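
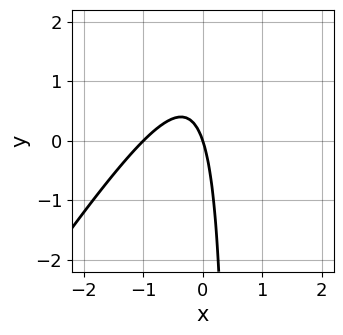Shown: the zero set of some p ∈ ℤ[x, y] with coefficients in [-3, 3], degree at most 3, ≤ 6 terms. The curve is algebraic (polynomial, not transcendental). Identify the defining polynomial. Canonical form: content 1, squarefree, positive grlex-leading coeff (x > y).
3*x^2 - 2*x*y + 3*x + y

(a) deg p = 2.
(b) Reading off the gridlines: it meets the y-axis at y = 0 (among the integer gridlines); among the integer gridlines, it crosses the x-axis at x ∈ {-1, 0}.
(c) The integer polynomial consistent with all of this is the stated p.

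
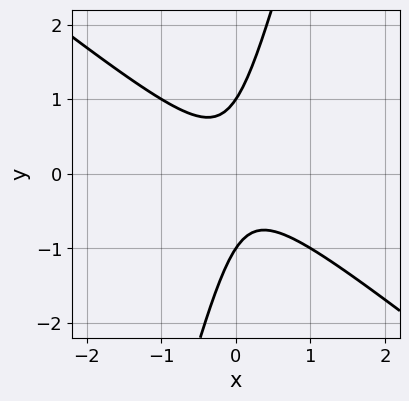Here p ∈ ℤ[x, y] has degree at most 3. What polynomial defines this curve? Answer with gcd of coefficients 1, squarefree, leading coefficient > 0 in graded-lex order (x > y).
3*x^2 + 3*x*y - y^2 + 1

Degree: no degree-1 curve has this shape, so deg p = 2.
Reading off the gridlines: the y-axis gridline crossings are at y ∈ {-1, 1}; no x-intercept at any integer in the box.
The integer polynomial consistent with all of this is the stated p.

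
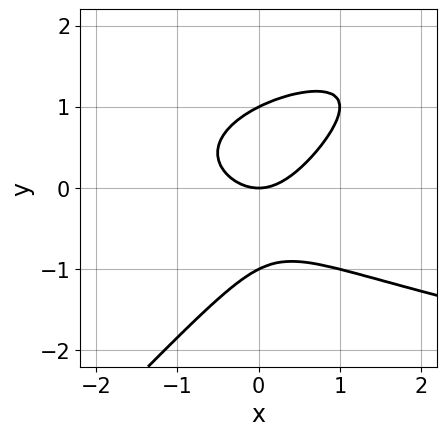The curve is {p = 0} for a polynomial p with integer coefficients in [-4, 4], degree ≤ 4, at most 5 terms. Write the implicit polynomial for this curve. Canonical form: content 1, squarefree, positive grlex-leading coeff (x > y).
First, degree: no degree-2 curve has this shape, so deg p = 3.
Next, checking where it meets the axes: the y-axis gridline crossings are at y ∈ {-1, 0, 1}; it crosses the x-axis at the gridline x = 0.
Finally, putting this together gives p.

x*y^2 - y^3 - x^2 + y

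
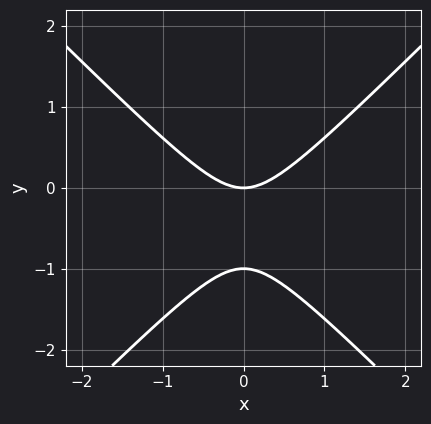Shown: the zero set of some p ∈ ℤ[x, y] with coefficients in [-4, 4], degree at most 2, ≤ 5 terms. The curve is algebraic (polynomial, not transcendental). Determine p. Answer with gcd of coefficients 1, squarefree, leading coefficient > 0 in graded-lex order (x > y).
(a) Degree: a generic line meets the curve in up to 2 points, so deg p = 2.
(b) Symmetries: mirror symmetry x ↦ −x ⇒ only even powers of x.
(c) Against the integer gridlines: it meets the x-axis at x = 0 (among the integer gridlines); the y-axis gridline crossings are at y ∈ {-1, 0}.
(d) Together with the visible shape, these determine p as stated.

x^2 - y^2 - y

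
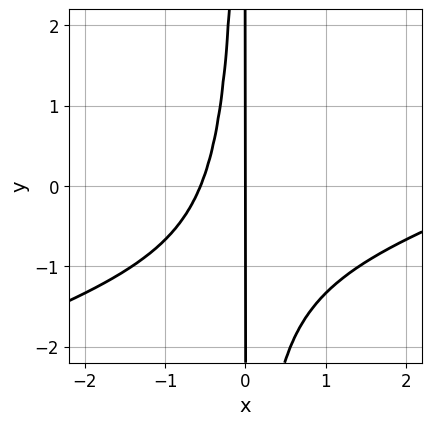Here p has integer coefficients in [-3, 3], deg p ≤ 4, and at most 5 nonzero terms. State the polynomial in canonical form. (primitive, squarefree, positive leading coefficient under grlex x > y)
1. The degree is 3 — the shape is more complex than any degree-2 curve.
2. Reading off the gridlines: it meets the x-axis at x = 0 (among the integer gridlines); every point of the y-axis in the box is on the curve.
3. Solving for integer coefficients yields p as stated.

x^3 - 3*x^2*y - 3*x^2 - 2*x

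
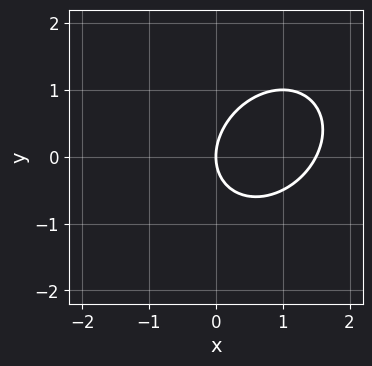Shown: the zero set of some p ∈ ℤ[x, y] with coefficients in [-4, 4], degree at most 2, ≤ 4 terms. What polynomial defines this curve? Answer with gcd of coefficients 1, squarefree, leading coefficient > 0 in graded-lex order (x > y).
2*x^2 - x*y + 2*y^2 - 3*x

First, the degree is 2 — no degree-1 curve has this shape.
Then, observable constraints: one x-axis crossing is at x = 0; it crosses the y-axis at the gridline y = 0.
Finally, putting this together gives p.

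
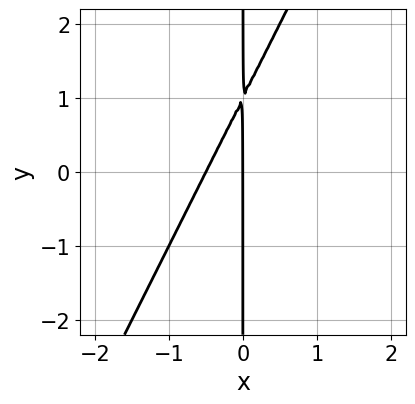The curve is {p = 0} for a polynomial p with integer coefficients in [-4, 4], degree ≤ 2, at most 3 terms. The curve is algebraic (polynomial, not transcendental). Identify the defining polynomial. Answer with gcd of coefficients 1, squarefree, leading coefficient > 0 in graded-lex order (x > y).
2*x^2 - x*y + x

The degree is 2 — no degree-1 curve has this shape.
Against the integer gridlines: the visible y-axis segment lies entirely on the curve; it crosses the x-axis at the gridline x = 0.
These observations pin down the coefficients.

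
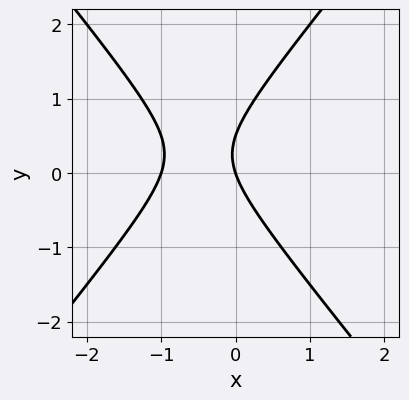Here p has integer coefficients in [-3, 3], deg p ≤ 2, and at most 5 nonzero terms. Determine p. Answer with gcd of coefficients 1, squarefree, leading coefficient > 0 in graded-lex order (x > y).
3*x^2 - 2*y^2 + 3*x + y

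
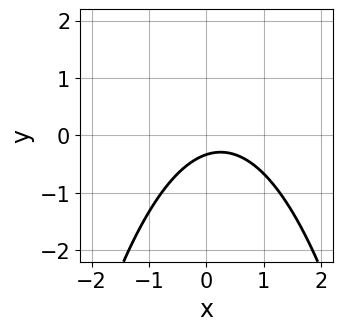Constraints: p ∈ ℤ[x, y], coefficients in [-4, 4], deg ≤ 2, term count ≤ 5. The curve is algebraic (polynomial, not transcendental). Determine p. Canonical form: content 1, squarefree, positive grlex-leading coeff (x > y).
2*x^2 - x + 3*y + 1

(a) deg p = 2. A generic line meets the curve in up to 2 points.
(b) Checking where it meets the axes: the curve avoids every integer x-axis point in the box.
(c) Together with the visible shape, these determine p as stated.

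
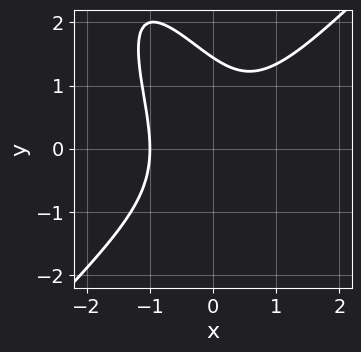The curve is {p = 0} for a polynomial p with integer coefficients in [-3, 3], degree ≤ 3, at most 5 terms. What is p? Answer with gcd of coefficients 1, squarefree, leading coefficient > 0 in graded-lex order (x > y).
3*x^3 - 2*x*y^2 - y^3 + 3

First, deg p = 3. No degree-2 curve has this shape.
Next, from the axis intercepts and sections: it meets the x-axis at x = -1 (among the integer gridlines).
Finally, the integer polynomial consistent with all of this is the stated p.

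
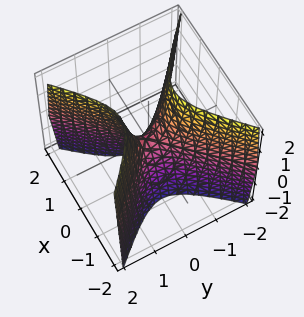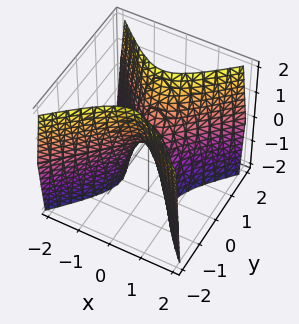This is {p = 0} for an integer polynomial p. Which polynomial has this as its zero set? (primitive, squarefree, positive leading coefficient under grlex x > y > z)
3*x^2 - 3*y^2 + z

The degree is 2 — a saddle surface; a quadric.
Symmetries: the y ↦ −y reflection is a symmetry, so y appears only in even powers; mirror symmetry x ↦ −x ⇒ only even powers of x.
From the visible intercepts: it meets the x-axis at x = 0 (among the integer gridlines); it meets the y-axis at y = 0 (among the integer gridlines); it crosses the z-axis at the gridline z = 0.
The integer polynomial consistent with all of this is the stated p.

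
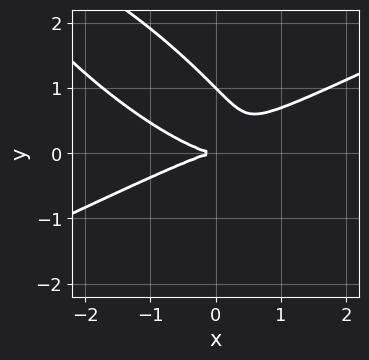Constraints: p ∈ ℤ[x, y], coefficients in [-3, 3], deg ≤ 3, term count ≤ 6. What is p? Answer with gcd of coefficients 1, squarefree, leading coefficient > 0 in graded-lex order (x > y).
1. deg p = 3. No degree-2 curve has this shape.
2. Against the integer gridlines: the y-axis gridline crossings are at y ∈ {0, 1}; one x-axis crossing is at x = 0.
3. Matching integer coefficients to the picture gives p.

x^3 - 3*x*y^2 - 3*y^3 + 3*y^2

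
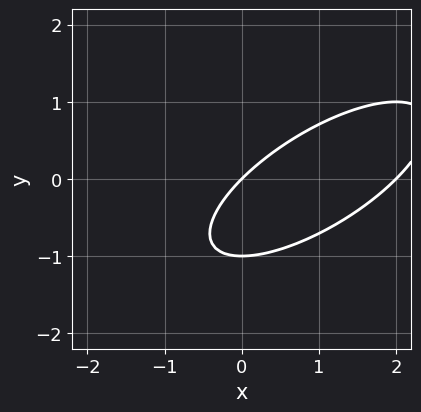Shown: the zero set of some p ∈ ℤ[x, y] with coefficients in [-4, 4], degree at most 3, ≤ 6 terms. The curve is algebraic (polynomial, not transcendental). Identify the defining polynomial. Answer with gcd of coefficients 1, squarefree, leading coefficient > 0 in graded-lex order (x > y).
x^2 - 2*x*y + 2*y^2 - 2*x + 2*y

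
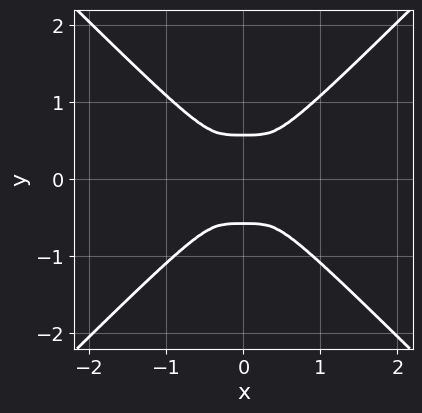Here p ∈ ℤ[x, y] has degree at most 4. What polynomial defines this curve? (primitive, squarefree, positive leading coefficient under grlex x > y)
3*x^4 - 3*y^4 + y^2

First, deg p = 4. A generic line meets the curve in up to 4 points.
Then, symmetries: it's symmetric under x → −x, forcing even powers of x; it's symmetric under y → −y, forcing even powers of y.
Finally, these observations pin down the coefficients.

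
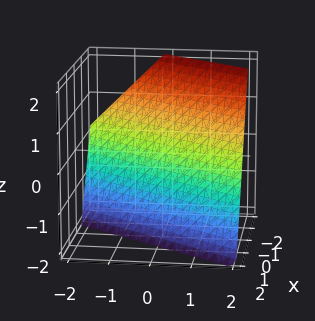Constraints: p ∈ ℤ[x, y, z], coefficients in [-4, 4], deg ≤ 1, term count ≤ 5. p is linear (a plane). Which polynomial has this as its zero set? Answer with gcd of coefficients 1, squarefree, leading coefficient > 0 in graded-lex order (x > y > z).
First, degree: every cross-section is a straight line — this is a plane, so deg p = 1.
Next, observable constraints: one y-axis crossing is at y = 1; it crosses the z-axis at the gridline z = -1.
Finally, assembling these constraints gives the stated polynomial.

3*x - 2*y + 2*z + 2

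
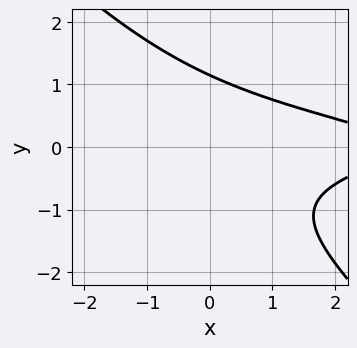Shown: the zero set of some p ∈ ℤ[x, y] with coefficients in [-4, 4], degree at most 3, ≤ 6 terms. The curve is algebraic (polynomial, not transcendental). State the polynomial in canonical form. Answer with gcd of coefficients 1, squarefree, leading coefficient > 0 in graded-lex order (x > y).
First, degree: a generic line meets the curve in up to 3 points, so deg p = 3.
Next, against the integer gridlines: it misses every integer gridline on the x-axis.
Finally, putting this together gives p.

2*x*y^2 + 2*y^3 + x - 3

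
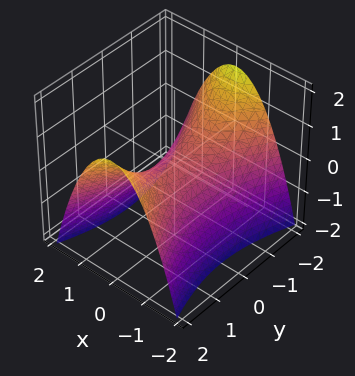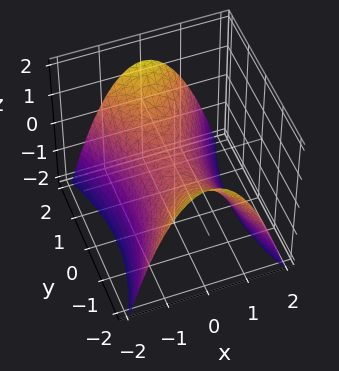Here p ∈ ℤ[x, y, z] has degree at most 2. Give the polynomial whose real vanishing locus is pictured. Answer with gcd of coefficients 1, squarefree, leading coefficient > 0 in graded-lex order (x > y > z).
1. Degree: a saddle surface; a quadric, so deg p = 2.
2. Symmetries: it's symmetric under y → −y, forcing even powers of y; mirror symmetry x ↦ −x ⇒ only even powers of x.
3. From the axis intercepts and sections: it meets the z-axis at z = 0 (among the integer gridlines); one x-axis crossing is at x = 0; it meets the y-axis at y = 0 (among the integer gridlines).
4. Together with the visible shape, these determine p as stated.

3*x^2 - y^2 + 3*z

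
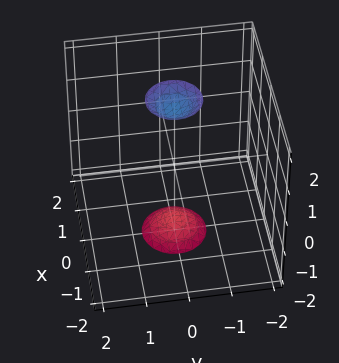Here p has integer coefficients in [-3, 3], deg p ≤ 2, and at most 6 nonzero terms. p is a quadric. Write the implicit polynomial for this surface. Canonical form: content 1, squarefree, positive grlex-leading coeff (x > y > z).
3*x^2 + 3*y^2 - z^2 + 3

(a) I count 2 distinct pieces. They look like related sheets of one shape, so recover p as a whole.
(b) deg p = 2. Two separate bowl-shaped sheets opening away from each other; a quadric.
(c) Symmetries: it's symmetric under z → −z, forcing even powers of z; rotational symmetry about the z-axis ⇒ p depends on x, y only through x² + y².
(d) Against the integer gridlines: the surface avoids every integer y-axis point in the box; it misses every integer gridline on the x-axis.
(e) Together with the visible shape, these determine p as stated.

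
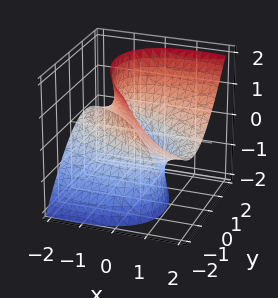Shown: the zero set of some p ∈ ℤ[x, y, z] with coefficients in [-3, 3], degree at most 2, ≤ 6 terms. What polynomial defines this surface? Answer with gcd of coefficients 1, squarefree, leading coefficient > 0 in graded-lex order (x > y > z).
x^2 + 2*x*y - 3*x*z + 2*y^2 - z^2 - 2

(a) The degree is 2 — a generic line meets the surface in up to 2 points.
(b) Reading off the gridlines: it misses every integer gridline on the z-axis; among the integer gridlines, it crosses the y-axis at y ∈ {-1, 1}.
(c) The integer polynomial consistent with all of this is the stated p.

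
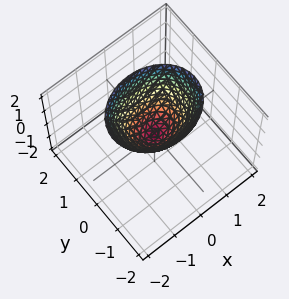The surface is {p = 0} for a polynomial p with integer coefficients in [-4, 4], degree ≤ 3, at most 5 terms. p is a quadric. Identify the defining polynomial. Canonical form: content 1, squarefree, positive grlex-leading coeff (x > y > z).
(a) Degree: a paraboloid; a quadric, so deg p = 2.
(b) Symmetries: mirror symmetry x ↦ −x ⇒ only even powers of x; the y ↦ −y reflection is a symmetry, so y appears only in even powers.
(c) From the visible intercepts: it crosses the z-axis at the gridline z = 0; it crosses the x-axis at the gridline x = 0; one y-axis crossing is at y = 0.
(d) Fitting integer coefficients to these (and the overall shape) gives p.

2*x^2 + 3*y^2 - 2*z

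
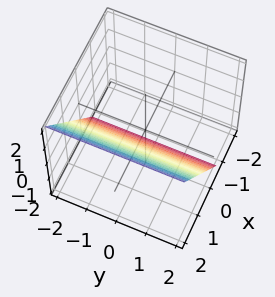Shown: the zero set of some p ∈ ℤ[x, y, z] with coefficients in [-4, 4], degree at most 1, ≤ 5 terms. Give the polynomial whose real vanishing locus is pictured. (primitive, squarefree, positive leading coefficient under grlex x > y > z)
3*x - 2*z - 2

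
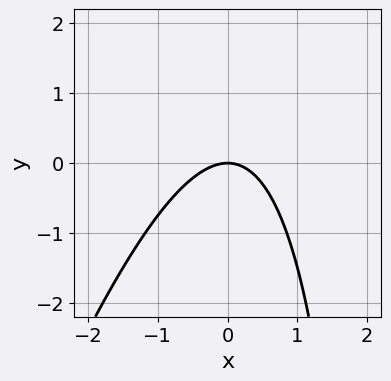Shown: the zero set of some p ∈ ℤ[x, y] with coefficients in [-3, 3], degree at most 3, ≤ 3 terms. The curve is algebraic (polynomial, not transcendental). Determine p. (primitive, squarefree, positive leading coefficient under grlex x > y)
1. The degree is 2 — a generic line meets the curve in up to 2 points.
2. Observable constraints: it meets the x-axis at x = 0 (among the integer gridlines); it crosses the y-axis at the gridline y = 0.
3. Assembling these constraints gives the stated polynomial.

3*x^2 - x*y + 3*y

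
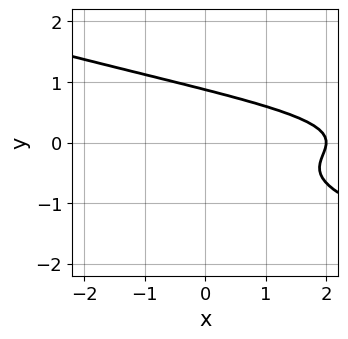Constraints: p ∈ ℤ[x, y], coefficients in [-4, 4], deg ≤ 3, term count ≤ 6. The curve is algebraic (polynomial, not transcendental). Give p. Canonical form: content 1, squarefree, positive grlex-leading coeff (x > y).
1. The degree is 3 — the shape is more complex than any degree-2 curve.
2. From the visible intercepts: it crosses the x-axis at the gridline x = 2.
3. The integer polynomial consistent with all of this is the stated p.

x*y^2 + 3*y^3 + x - 2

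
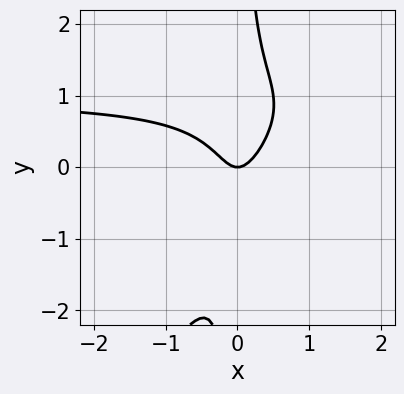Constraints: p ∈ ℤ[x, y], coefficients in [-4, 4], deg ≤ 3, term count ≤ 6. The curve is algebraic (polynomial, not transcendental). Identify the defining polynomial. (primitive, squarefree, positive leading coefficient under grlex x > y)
3*x^2*y - 2*x*y^2 - 3*x^2 + y

First, the degree is 3 — no degree-2 curve has this shape.
Then, reading off the gridlines: it meets the x-axis at x = 0 (among the integer gridlines); it meets the y-axis at y = 0 (among the integer gridlines).
Finally, matching integer coefficients to the picture gives p.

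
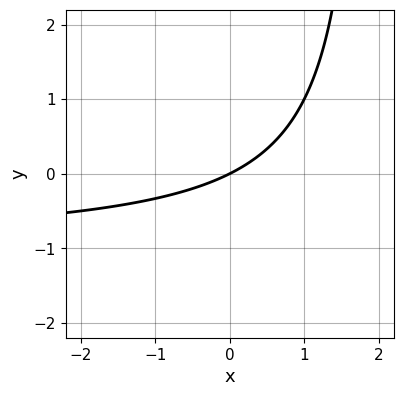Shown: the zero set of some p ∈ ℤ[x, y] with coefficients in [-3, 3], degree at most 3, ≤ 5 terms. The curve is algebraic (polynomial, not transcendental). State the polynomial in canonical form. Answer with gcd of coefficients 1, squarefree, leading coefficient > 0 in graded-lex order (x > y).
1. The degree is 2 — a generic line meets the curve in up to 2 points.
2. From the axis intercepts and sections: one x-axis crossing is at x = 0; it meets the y-axis at y = 0 (among the integer gridlines).
3. Matching integer coefficients to the picture gives p.

x*y + x - 2*y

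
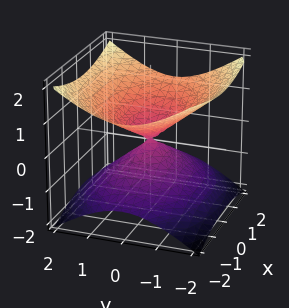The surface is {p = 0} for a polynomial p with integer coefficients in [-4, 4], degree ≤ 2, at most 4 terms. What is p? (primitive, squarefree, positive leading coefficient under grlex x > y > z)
First, degree: a double cone through the origin; a quadric, so deg p = 2.
Then, symmetries: the z ↦ −z reflection is a symmetry, so z appears only in even powers; it's symmetric under x → −x, forcing even powers of x; mirror symmetry y ↦ −y ⇒ only even powers of y.
Then, from the visible intercepts: it crosses the y-axis at the gridline y = 0; it crosses the x-axis at the gridline x = 0; it meets the z-axis at z = 0 (among the integer gridlines).
Finally, putting this together gives p.

x^2 + 2*y^2 - 3*z^2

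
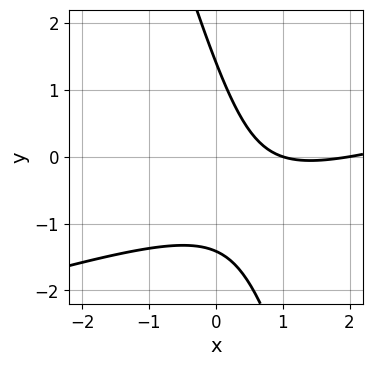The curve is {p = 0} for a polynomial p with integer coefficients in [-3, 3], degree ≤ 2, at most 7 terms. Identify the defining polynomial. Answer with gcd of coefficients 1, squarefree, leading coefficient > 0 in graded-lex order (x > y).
x^2 - 3*x*y - y^2 - 3*x + 2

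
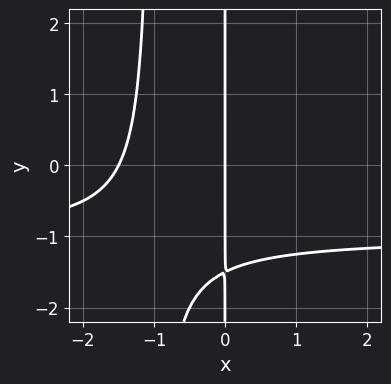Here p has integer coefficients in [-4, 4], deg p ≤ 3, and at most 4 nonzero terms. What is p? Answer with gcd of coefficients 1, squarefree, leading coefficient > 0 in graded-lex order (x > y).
First, deg p = 3. No degree-2 curve has this shape.
Then, checking where it meets the axes: the visible y-axis segment lies entirely on the curve; one x-axis crossing is at x = 0.
Finally, matching integer coefficients to the picture gives p.

2*x^2*y + 2*x^2 + 2*x*y + 3*x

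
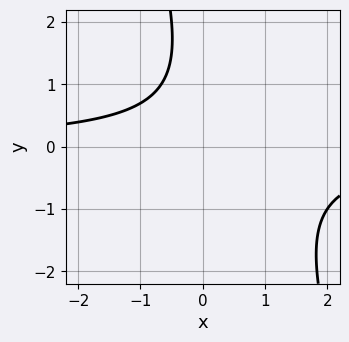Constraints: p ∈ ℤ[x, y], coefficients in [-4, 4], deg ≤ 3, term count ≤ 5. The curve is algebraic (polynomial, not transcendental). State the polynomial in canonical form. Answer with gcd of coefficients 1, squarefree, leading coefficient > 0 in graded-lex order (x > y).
3*x*y + y^2 - 2*y + 3

(a) Degree: a generic line meets the curve in up to 2 points, so deg p = 2.
(b) From the visible intercepts: the curve avoids every integer y-axis point in the box; no x-intercept at any integer in the box.
(c) Fitting integer coefficients to these (and the overall shape) gives p.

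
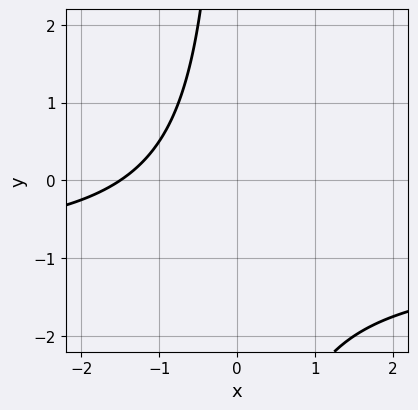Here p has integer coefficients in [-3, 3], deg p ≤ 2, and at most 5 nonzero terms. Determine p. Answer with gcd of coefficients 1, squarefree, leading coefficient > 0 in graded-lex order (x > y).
First, deg p = 2. No degree-1 curve has this shape.
Then, observable constraints: the curve avoids every integer y-axis point in the box.
Finally, the integer polynomial consistent with all of this is the stated p.

2*x*y + 2*x + 3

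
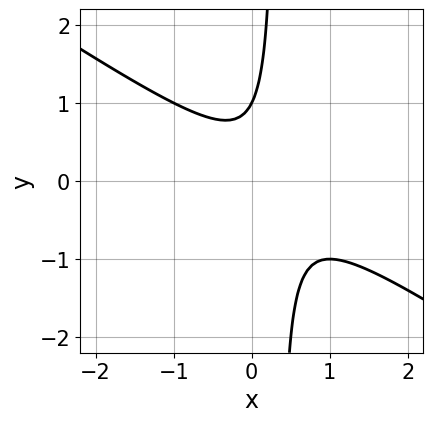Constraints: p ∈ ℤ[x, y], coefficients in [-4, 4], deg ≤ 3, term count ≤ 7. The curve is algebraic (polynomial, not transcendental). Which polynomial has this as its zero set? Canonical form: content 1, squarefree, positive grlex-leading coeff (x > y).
(a) Degree: the shape is more complex than any degree-1 curve, so deg p = 2.
(b) Observable constraints: it meets the y-axis at y = 1 (among the integer gridlines); the curve avoids every integer x-axis point in the box.
(c) These observations pin down the coefficients.

2*x^2 + 3*x*y - x - y + 1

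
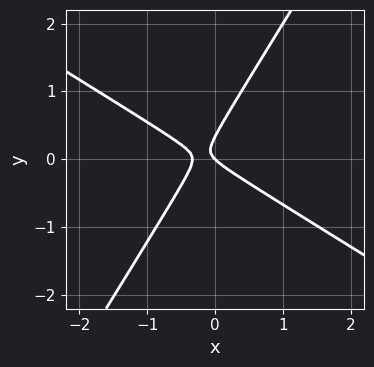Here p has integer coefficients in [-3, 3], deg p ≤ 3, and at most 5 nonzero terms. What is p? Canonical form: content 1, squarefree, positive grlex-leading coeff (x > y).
3*x^2 + 3*x*y - 3*y^2 + x + y

(a) The degree is 2 — a generic line meets the curve in up to 2 points.
(b) Reading off the gridlines: one x-axis crossing is at x = 0; it meets the y-axis at y = 0 (among the integer gridlines).
(c) Fitting integer coefficients to these (and the overall shape) gives p.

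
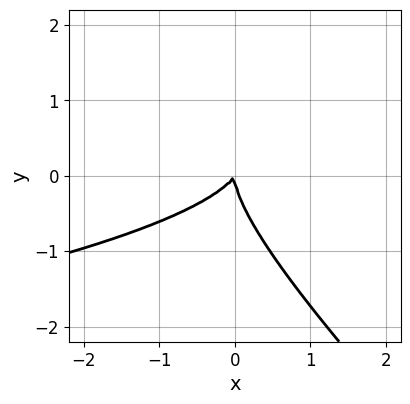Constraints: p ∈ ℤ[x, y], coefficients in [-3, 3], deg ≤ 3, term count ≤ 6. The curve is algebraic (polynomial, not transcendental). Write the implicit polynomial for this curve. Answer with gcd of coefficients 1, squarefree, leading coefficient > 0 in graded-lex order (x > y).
3*x*y^2 + 3*y^3 + 3*x^2 - 2*x*y

(a) Degree: no degree-2 curve has this shape, so deg p = 3.
(b) From the visible intercepts: it crosses the y-axis at the gridline y = 0; one x-axis crossing is at x = 0.
(c) The integer polynomial consistent with all of this is the stated p.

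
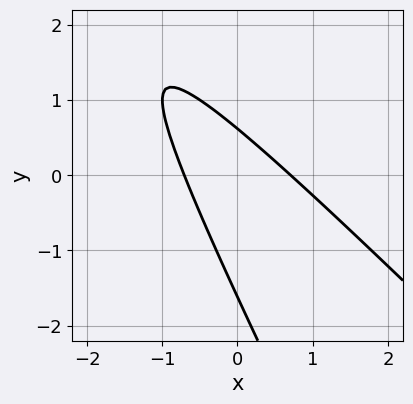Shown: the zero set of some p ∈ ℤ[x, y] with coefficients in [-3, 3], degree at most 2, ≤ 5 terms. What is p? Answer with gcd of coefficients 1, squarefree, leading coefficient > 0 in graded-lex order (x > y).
2*x^2 + 3*x*y + y^2 + y - 1

1. Degree: the shape is more complex than any degree-1 curve, so deg p = 2.
2. Putting this together gives p.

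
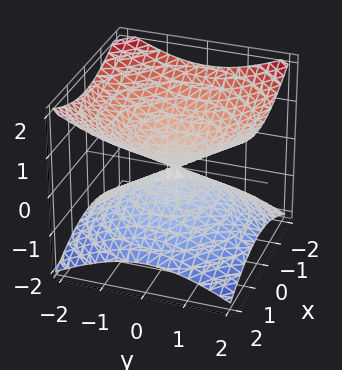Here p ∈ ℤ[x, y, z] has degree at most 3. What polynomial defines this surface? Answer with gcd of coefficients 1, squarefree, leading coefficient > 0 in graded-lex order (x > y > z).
x^2 + y^2 - 2*z^2

The degree is 2 — a double cone through the origin; a quadric.
By symmetry, the surface is invariant under rotation about z: p = q(x² + y², z); the z ↦ −z reflection is a symmetry, so z appears only in even powers.
From the visible intercepts: a circular section at z = 1 has radius between 1 and 2; it crosses the x-axis at the gridline x = 0.
Fitting integer coefficients to these (and the overall shape) gives p.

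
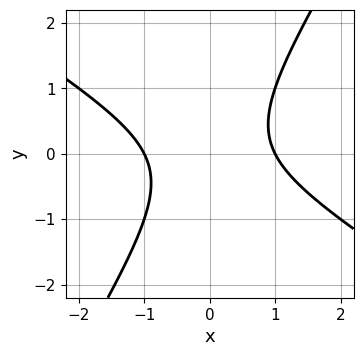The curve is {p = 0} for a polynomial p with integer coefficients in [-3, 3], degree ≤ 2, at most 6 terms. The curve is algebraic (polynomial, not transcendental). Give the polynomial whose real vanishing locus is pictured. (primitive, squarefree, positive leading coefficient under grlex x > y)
x^2 + x*y - y^2 - 1

First, the degree is 2 — the shape is more complex than any degree-1 curve.
Then, from the axis intercepts and sections: the curve avoids every integer y-axis point in the box; among the integer gridlines, it crosses the x-axis at x ∈ {-1, 1}.
Finally, matching integer coefficients to the picture gives p.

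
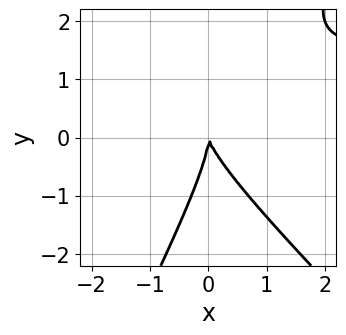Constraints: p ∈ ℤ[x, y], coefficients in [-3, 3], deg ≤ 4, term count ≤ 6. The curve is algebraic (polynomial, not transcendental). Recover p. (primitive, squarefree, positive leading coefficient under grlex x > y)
2*x^2*y + x*y^2 - y^3 - 3*x^2 - x*y

The degree is 3 — no degree-2 curve has this shape.
Reading off the gridlines: one x-axis crossing is at x = 0; it crosses the y-axis at the gridline y = 0.
The integer polynomial consistent with all of this is the stated p.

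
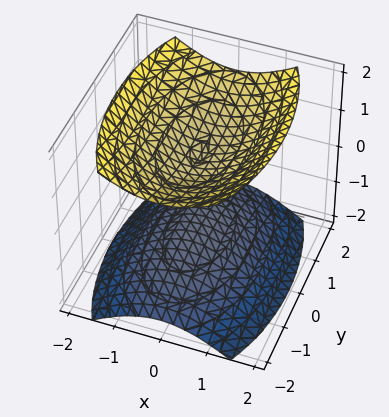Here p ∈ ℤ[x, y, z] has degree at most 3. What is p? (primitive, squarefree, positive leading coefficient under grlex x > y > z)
There are 2 components. Treating them together as one polynomial.
deg p = 2. Two sheets facing apart; a quadric.
Symmetries: it's symmetric under y → −y, forcing even powers of y; it's symmetric under z → −z, forcing even powers of z; mirror symmetry x ↦ −x ⇒ only even powers of x.
Observable constraints: the surface avoids every integer x-axis point in the box; among the integer gridlines, it crosses the z-axis at z ∈ {-1, 1}; it misses every integer gridline on the y-axis.
The integer polynomial consistent with all of this is the stated p.

3*x^2 + y^2 - 3*z^2 + 3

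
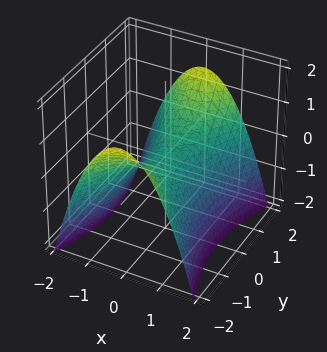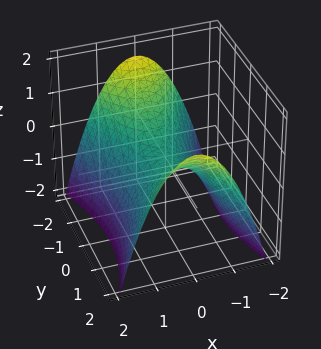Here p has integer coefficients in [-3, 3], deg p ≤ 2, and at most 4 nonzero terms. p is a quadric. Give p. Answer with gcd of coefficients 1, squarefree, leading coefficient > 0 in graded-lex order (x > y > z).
3*x^2 - y^2 + 3*z

First, deg p = 2. A hyperbolic paraboloid; a quadric.
Then, symmetries: the y ↦ −y reflection is a symmetry, so y appears only in even powers; mirror symmetry x ↦ −x ⇒ only even powers of x.
Then, from the visible intercepts: it crosses the y-axis at the gridline y = 0; it meets the x-axis at x = 0 (among the integer gridlines).
Finally, together with the visible shape, these determine p as stated.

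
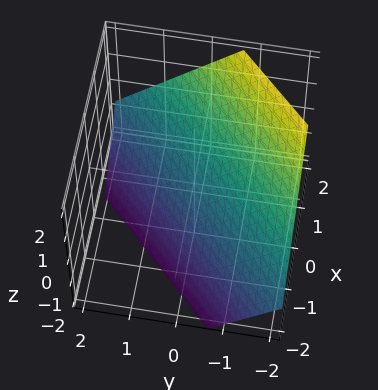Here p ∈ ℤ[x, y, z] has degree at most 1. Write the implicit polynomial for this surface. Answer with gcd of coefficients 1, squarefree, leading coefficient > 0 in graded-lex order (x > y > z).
3*x - 3*y - 3*z - 2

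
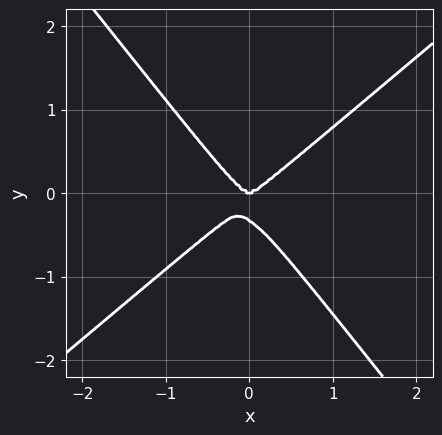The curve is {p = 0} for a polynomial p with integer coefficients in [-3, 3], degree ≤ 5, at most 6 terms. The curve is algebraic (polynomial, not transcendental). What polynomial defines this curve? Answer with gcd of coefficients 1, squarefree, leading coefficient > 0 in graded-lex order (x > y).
First, the degree is 4 — no degree-3 curve has this shape.
Then, from the axis intercepts and sections: one x-axis crossing is at x = 0; one y-axis crossing is at y = 0.
Finally, together with the visible shape, these determine p as stated.

2*x^4 + x^2*y^2 - 2*x*y^3 - 3*y^4 - y^3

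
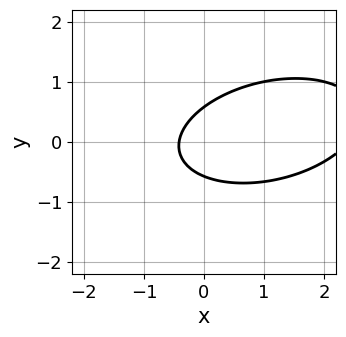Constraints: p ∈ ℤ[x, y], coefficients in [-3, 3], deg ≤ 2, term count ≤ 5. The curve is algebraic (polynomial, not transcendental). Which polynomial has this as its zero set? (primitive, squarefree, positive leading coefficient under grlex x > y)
x^2 - x*y + 3*y^2 - 2*x - 1

1. Degree: a generic line meets the curve in up to 2 points, so deg p = 2.
2. Matching integer coefficients to the picture gives p.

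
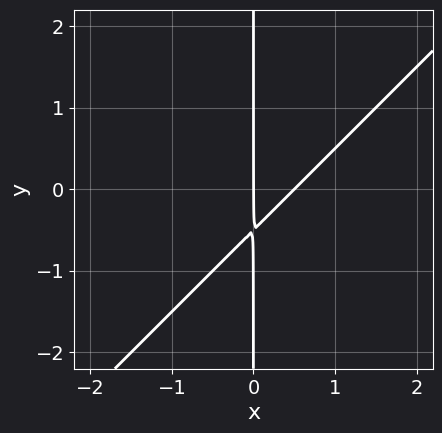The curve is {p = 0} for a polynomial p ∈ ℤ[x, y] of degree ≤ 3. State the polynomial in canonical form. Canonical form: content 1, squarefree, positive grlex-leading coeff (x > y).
2*x^2 - 2*x*y - x

1. The degree is 2 — the shape is more complex than any degree-1 curve.
2. Checking where it meets the axes: one x-axis crossing is at x = 0; every point of the y-axis in the box is on the curve.
3. Solving for integer coefficients yields p as stated.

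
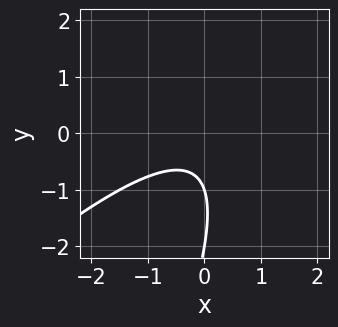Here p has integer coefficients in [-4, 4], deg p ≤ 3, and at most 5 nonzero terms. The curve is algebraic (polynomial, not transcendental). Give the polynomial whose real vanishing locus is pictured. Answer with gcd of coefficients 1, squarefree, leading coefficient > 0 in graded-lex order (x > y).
Degree: the shape is more complex than any degree-1 curve, so deg p = 2.
Reading off the gridlines: the curve avoids every integer x-axis point in the box; the y-axis gridline crossings are at y ∈ {-2, -1}.
The integer polynomial consistent with all of this is the stated p.

2*x^2 - 3*x*y + y^2 + 3*y + 2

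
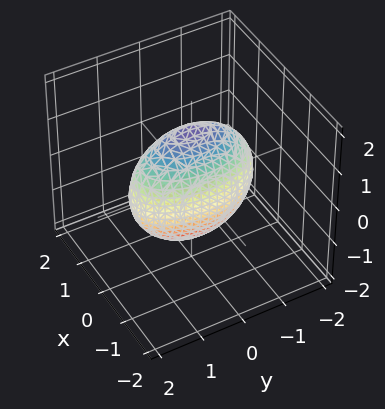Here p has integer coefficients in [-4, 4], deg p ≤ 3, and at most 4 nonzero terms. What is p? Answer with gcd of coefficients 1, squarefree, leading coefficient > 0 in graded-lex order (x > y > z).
(a) The degree is 2 — bounded and convex; a quadric.
(b) Symmetries: the y ↦ −y reflection is a symmetry, so y appears only in even powers; the x ↦ −x reflection is a symmetry, so x appears only in even powers; the z ↦ −z reflection is a symmetry, so z appears only in even powers.
(c) Fitting integer coefficients to these (and the overall shape) gives p.

3*x^2 + y^2 + z^2 - 2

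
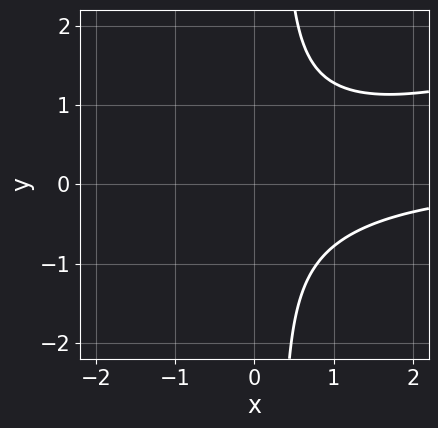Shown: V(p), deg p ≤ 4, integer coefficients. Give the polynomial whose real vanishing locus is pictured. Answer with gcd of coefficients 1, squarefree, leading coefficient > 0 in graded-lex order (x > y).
x^2*y - 3*x*y^2 + y^2 + 2

1. deg p = 3. No degree-2 curve has this shape.
2. Observable constraints: the curve avoids every integer y-axis point in the box; the curve avoids every integer x-axis point in the box.
3. Together with the visible shape, these determine p as stated.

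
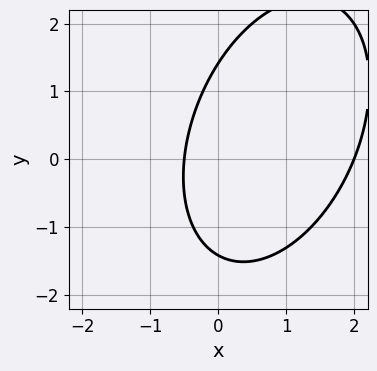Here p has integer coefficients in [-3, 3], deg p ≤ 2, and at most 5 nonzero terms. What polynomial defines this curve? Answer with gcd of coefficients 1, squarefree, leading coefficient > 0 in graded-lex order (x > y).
2*x^2 - x*y + y^2 - 3*x - 2

(a) deg p = 2.
(b) Against the integer gridlines: one x-axis crossing is at x = 2.
(c) These observations pin down the coefficients.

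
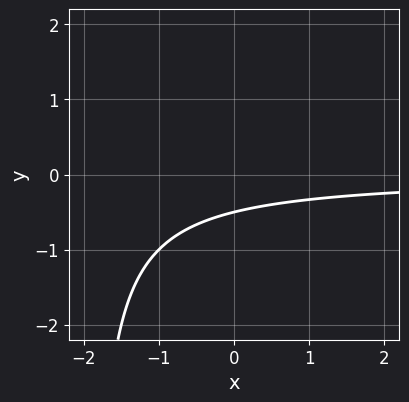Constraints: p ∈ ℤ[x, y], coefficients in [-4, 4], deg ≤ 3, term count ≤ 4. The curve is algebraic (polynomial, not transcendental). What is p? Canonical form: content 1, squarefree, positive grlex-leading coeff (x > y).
deg p = 2. No degree-1 curve has this shape.
Checking where it meets the axes: it misses every integer gridline on the x-axis.
Matching integer coefficients to the picture gives p.

x*y + 2*y + 1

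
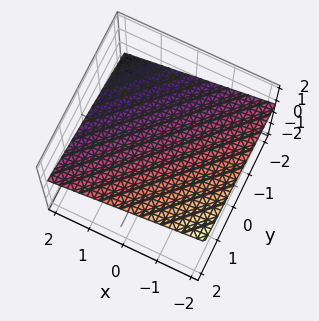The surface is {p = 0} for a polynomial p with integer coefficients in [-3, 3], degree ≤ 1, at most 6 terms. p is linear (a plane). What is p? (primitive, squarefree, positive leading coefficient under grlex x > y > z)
x - y + 3*z - 2

1. The degree is 1 — every cross-section is a straight line — this is a plane.
2. Checking where it meets the axes: one y-axis crossing is at y = -2; it crosses the x-axis at the gridline x = 2.
3. These observations pin down the coefficients.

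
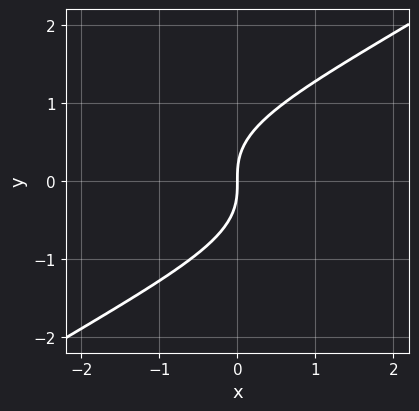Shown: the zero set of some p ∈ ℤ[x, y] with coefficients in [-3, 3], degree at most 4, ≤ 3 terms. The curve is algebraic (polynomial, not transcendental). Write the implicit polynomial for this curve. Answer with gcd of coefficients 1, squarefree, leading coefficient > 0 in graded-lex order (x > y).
(a) deg p = 3. No degree-2 curve has this shape.
(b) Reading off the gridlines: it crosses the y-axis at the gridline y = 0; one x-axis crossing is at x = 0.
(c) These observations pin down the coefficients.

2*x*y^2 - 3*y^3 + 3*x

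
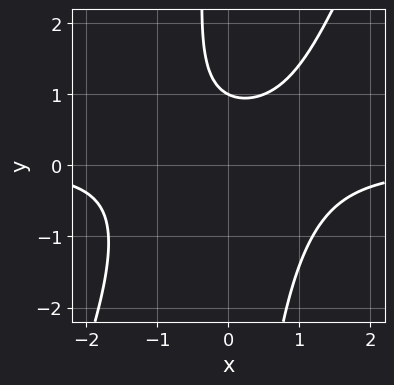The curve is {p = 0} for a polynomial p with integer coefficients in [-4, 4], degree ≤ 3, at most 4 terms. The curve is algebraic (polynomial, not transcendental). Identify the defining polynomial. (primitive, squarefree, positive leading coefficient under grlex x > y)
1. deg p = 3. The shape is more complex than any degree-2 curve.
2. Reading off the gridlines: no x-intercept at any integer in the box; it meets the y-axis at y = 1 (among the integer gridlines).
3. Solving for integer coefficients yields p as stated.

2*x^2*y - x*y^2 - 2*y + 2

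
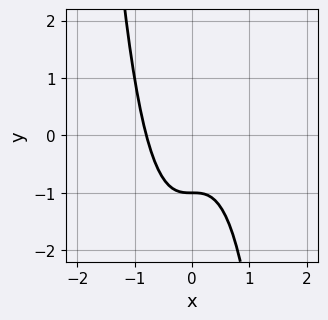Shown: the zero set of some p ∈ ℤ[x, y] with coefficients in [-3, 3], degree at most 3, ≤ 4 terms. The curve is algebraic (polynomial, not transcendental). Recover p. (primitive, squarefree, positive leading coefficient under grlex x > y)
(a) The degree is 3 — a generic line meets the curve in up to 3 points.
(b) Reading off the gridlines: it meets the y-axis at y = -1 (among the integer gridlines).
(c) The integer polynomial consistent with all of this is the stated p.

2*x^3 + y + 1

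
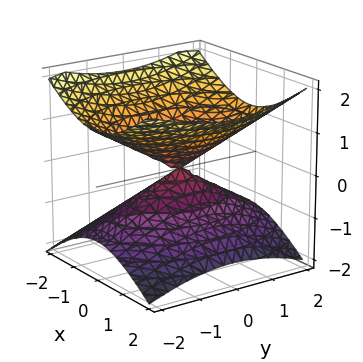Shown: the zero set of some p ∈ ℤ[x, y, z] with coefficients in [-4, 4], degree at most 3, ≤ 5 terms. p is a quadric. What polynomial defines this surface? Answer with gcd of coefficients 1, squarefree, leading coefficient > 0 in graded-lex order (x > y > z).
The degree is 2 — a double cone through the origin; a quadric.
Symmetries: it's symmetric under x → −x, forcing even powers of x; it's symmetric under y → −y, forcing even powers of y; the z ↦ −z reflection is a symmetry, so z appears only in even powers.
Checking where it meets the axes: one x-axis crossing is at x = 0; it meets the z-axis at z = 0 (among the integer gridlines); it crosses the y-axis at the gridline y = 0.
Matching integer coefficients to the picture gives p.

2*x^2 + y^2 - 3*z^2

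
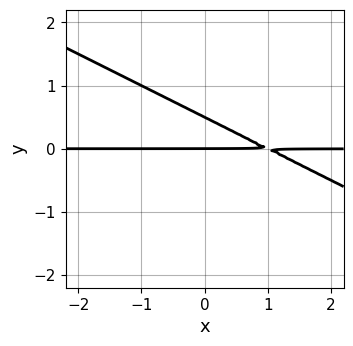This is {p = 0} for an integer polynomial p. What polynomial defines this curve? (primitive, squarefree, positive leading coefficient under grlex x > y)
1. Degree: the shape is more complex than any degree-1 curve, so deg p = 2.
2. Against the integer gridlines: the visible x-axis segment lies entirely on the curve; one y-axis crossing is at y = 0.
3. Fitting integer coefficients to these (and the overall shape) gives p.

x*y + 2*y^2 - y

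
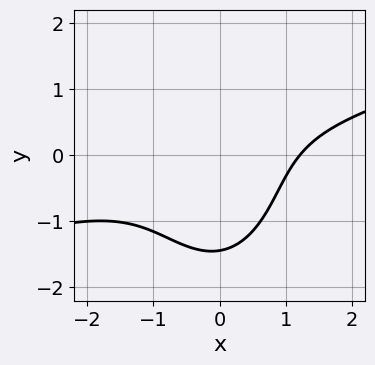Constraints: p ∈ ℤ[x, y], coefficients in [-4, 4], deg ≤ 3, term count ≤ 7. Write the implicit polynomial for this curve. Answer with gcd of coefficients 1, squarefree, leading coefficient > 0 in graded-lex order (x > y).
deg p = 3.
Putting this together gives p.

x^3 - 3*x^2*y - y^3 + x - 3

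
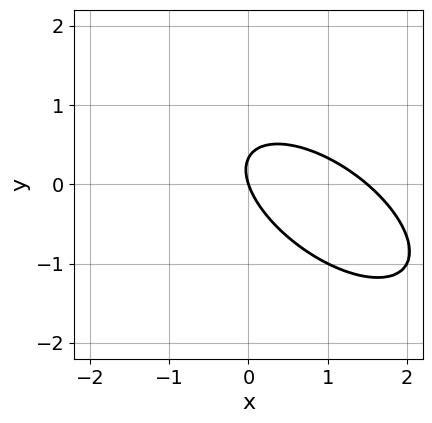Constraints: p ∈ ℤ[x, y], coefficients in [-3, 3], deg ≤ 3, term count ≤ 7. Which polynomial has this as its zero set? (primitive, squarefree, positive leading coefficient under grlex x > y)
1. deg p = 2. No degree-1 curve has this shape.
2. Against the integer gridlines: it meets the x-axis at x = 0 (among the integer gridlines); one y-axis crossing is at y = 0.
3. Assembling these constraints gives the stated polynomial.

2*x^2 + 3*x*y + 3*y^2 - 3*x - y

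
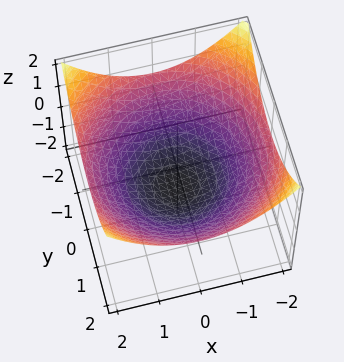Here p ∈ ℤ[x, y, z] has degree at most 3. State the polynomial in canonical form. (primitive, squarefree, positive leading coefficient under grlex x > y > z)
x^2 + y^2 - 3*z - 3

(a) deg p = 2. The shape is more complex than any degree-1 surface.
(b) Symmetry: the surface is invariant under rotation about z: p = q(x² + y², z).
(c) Checking where it meets the axes: one z-axis crossing is at z = -1; a circular section at z = 0 has radius between 1 and 2.
(d) Matching integer coefficients to the picture gives p.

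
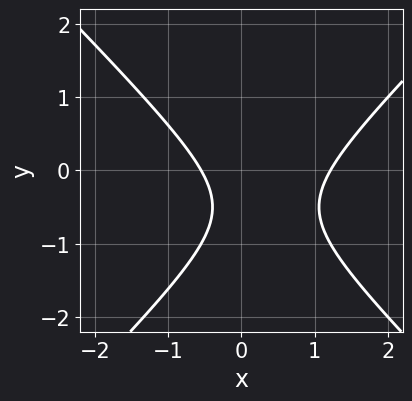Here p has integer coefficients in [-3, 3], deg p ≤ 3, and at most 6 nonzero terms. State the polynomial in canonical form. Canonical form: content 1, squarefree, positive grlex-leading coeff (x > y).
3*x^2 - 3*y^2 - 2*x - 3*y - 2

First, deg p = 2. A generic line meets the curve in up to 2 points.
Next, from the visible intercepts: the curve avoids every integer y-axis point in the box.
Finally, assembling these constraints gives the stated polynomial.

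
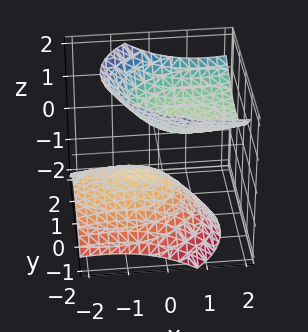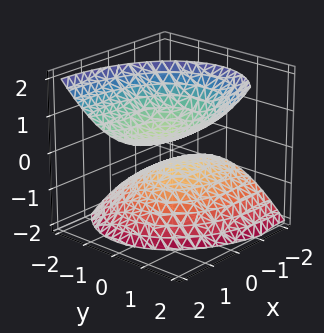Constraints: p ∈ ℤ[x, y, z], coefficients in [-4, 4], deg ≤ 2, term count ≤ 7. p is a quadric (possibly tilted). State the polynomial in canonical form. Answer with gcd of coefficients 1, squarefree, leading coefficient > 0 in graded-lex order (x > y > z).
First, the picture has 2 separate pieces. They look like related sheets of one shape, so recover p as a whole.
Next, degree: the shape is more complex than any degree-1 surface, so deg p = 2.
Then, from the axis intercepts and sections: it misses every integer gridline on the x-axis; no y-intercept at any integer in the box.
Finally, solving for integer coefficients yields p as stated.

x^2 - 2*x*z + 2*y^2 - y*z - 2*z^2 + 1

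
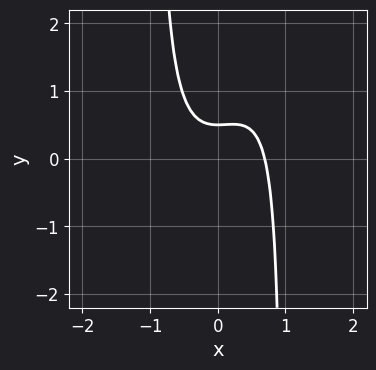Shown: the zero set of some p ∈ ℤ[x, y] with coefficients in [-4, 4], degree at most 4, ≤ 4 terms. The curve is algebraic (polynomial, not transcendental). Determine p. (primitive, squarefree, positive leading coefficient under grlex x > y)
3*x^3 - 2*x^2*y + 2*y - 1

(a) deg p = 3. No degree-2 curve has this shape.
(b) The integer polynomial consistent with all of this is the stated p.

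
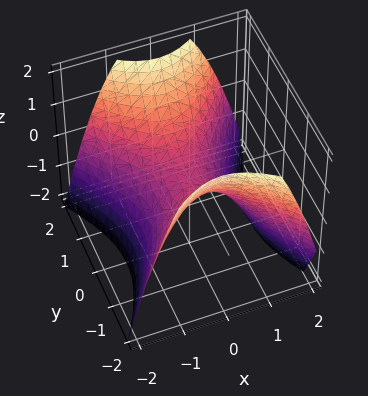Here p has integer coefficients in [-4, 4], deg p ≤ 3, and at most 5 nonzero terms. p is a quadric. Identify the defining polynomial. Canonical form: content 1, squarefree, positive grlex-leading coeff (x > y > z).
(a) deg p = 2.
(b) Symmetries: the x ↦ −x reflection is a symmetry, so x appears only in even powers; it's symmetric under y → −y, forcing even powers of y.
(c) Reading off the gridlines: one z-axis crossing is at z = 0; it crosses the y-axis at the gridline y = 0.
(d) The integer polynomial consistent with all of this is the stated p.

3*x^2 - 2*y^2 + 3*z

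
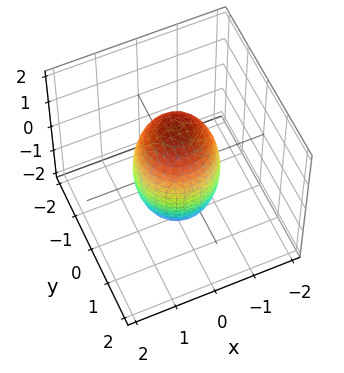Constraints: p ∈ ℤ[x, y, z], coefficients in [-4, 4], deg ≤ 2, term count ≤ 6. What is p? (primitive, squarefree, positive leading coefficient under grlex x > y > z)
The degree is 2 — the shape is more complex than any degree-1 surface.
Symmetry: the surface is invariant under rotation about z: p = q(x² + y², z).
Checking where it meets the axes: among the integer gridlines, it crosses the x-axis at x ∈ {-1, 1}; among the integer gridlines, it crosses the y-axis at y ∈ {-1, 1}; a circular section at z = 1 has radius between 0 and 1.
Assembling these constraints gives the stated polynomial.

3*x^2 + 3*y^2 + z^2 - 3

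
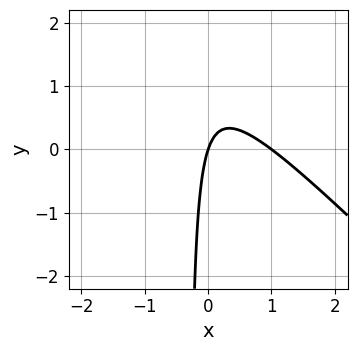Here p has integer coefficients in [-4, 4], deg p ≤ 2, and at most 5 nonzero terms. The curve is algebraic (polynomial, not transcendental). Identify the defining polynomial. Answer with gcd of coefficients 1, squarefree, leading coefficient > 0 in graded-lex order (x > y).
3*x^2 + 3*x*y - 3*x + y

deg p = 2. The shape is more complex than any degree-1 curve.
Reading off the gridlines: the x-axis gridline crossings are at x ∈ {0, 1}; one y-axis crossing is at y = 0.
Assembling these constraints gives the stated polynomial.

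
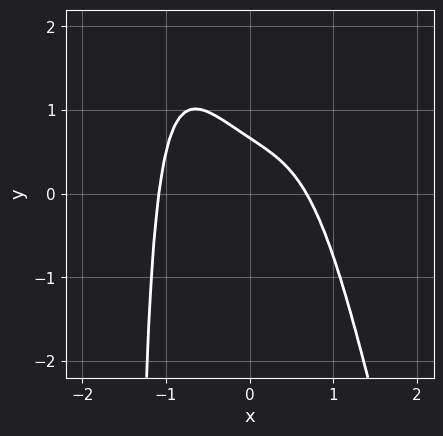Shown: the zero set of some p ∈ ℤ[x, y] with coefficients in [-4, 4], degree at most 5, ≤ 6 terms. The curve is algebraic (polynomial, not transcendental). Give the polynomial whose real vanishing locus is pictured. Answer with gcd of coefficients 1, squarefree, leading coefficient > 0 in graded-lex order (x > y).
3*x^4 + x^3*y + 2*x + 3*y - 2

First, deg p = 4.
Finally, solving for integer coefficients yields p as stated.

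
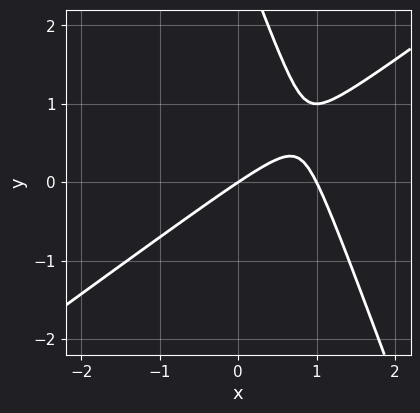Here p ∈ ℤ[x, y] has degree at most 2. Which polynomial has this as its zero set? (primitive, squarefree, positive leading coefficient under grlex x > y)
1. The degree is 2 — a generic line meets the curve in up to 2 points.
2. Checking where it meets the axes: it meets the y-axis at y = 0 (among the integer gridlines); the x-axis gridline crossings are at x ∈ {0, 1}.
3. The integer polynomial consistent with all of this is the stated p.

2*x^2 - 2*x*y - y^2 - 2*x + 3*y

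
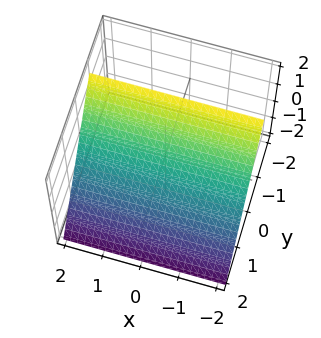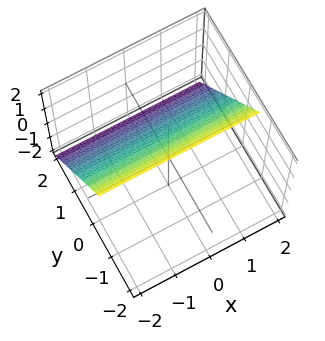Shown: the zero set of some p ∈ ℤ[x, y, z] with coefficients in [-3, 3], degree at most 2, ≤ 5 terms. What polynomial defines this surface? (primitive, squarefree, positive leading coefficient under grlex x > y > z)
The degree is 1 — every cross-section is a straight line — this is a plane.
Checking where it meets the axes: no x-intercept at any integer in the box; one z-axis crossing is at z = 1.
Assembling these constraints gives the stated polynomial.

3*y + 2*z - 2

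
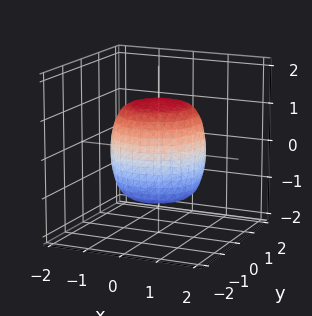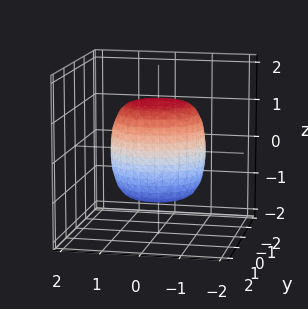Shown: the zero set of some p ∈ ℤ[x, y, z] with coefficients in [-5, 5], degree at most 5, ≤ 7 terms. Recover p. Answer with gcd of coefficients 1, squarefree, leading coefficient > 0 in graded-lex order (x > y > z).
1. Degree: the shape is more complex than any degree-3 surface, so deg p = 4.
2. By symmetry, the z-axis is an axis of rotation, so x and y enter only as x² + y².
3. Reading off the gridlines: a circular section at z = -1 has radius exactly 1.
4. The integer polynomial consistent with all of this is the stated p.

2*x^4 + 4*x^2*y^2 + 2*y^4 - x^2 - y^2 + 2*z^2 - 3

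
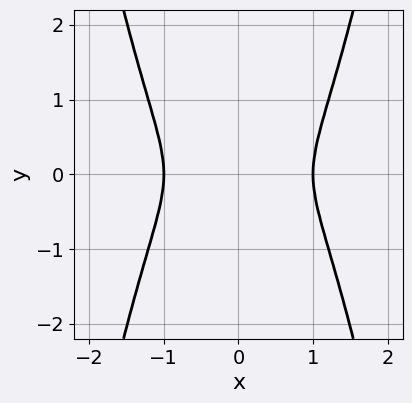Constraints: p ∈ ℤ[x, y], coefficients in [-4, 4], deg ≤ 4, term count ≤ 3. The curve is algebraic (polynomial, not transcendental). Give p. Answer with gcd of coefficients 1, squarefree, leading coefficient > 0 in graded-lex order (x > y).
3*x^4 - 3*x^2 - 2*y^2

1. The degree is 4 — the shape is more complex than any degree-3 curve.
2. Symmetries: the y ↦ −y reflection is a symmetry, so y appears only in even powers; it's symmetric under x → −x, forcing even powers of x.
3. Observable constraints: among the integer gridlines, it crosses the x-axis at x ∈ {-1, 1}.
4. These observations pin down the coefficients.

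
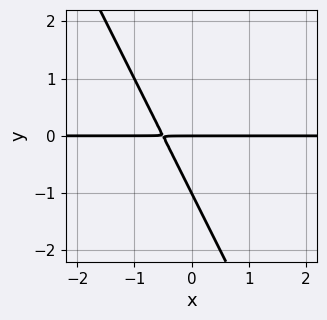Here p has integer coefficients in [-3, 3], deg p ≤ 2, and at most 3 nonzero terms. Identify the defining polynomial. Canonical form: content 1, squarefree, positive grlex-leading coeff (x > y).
2*x*y + y^2 + y

Degree: no degree-1 curve has this shape, so deg p = 2.
Checking where it meets the axes: the y-axis gridline crossings are at y ∈ {-1, 0}; every point of the x-axis in the box is on the curve.
Together with the visible shape, these determine p as stated.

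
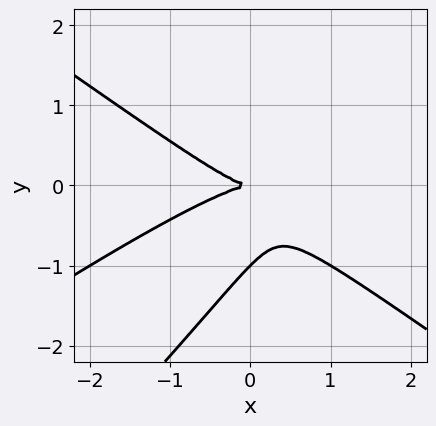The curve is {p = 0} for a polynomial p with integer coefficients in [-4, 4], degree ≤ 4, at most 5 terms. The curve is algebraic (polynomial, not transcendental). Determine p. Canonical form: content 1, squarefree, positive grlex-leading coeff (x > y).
First, the degree is 3 — a generic line meets the curve in up to 3 points.
Then, from the axis intercepts and sections: it meets the x-axis at x = 0 (among the integer gridlines); among the integer gridlines, it crosses the y-axis at y ∈ {-1, 0}.
Finally, together with the visible shape, these determine p as stated.

x^3 - x^2*y - 2*x*y^2 + 2*y^3 + 2*y^2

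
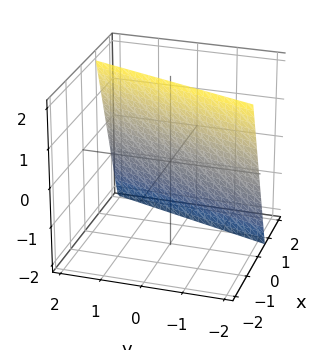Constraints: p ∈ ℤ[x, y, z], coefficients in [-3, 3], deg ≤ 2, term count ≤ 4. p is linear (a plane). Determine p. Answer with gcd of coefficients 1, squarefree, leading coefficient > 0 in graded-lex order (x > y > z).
3*x - y + z - 2

1. deg p = 1. Every cross-section is a straight line — this is a plane.
2. From the visible intercepts: it crosses the y-axis at the gridline y = -2; one z-axis crossing is at z = 2.
3. Matching integer coefficients to the picture gives p.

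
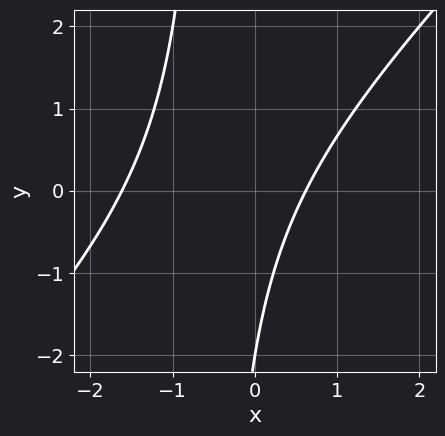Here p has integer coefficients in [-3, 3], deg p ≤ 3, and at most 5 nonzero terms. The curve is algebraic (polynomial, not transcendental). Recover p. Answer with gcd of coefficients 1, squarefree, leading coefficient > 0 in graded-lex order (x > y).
(a) deg p = 2. No degree-1 curve has this shape.
(b) Against the integer gridlines: it crosses the y-axis at the gridline y = -2.
(c) The integer polynomial consistent with all of this is the stated p.

2*x^2 - 2*x*y + 2*x - y - 2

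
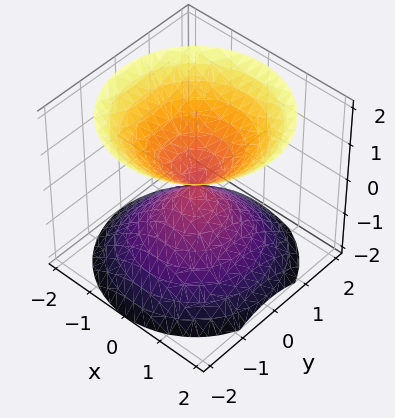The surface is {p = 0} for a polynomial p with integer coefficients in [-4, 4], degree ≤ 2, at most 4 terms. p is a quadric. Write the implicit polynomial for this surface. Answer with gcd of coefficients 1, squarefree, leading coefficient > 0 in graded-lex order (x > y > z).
First, the picture has 2 separate pieces. They look like related sheets of one shape, so recover p as a whole.
Next, the degree is 2 — two nappes meeting at a single point; a quadric.
Next, by symmetry, the z-axis is an axis of rotation, so x and y enter only as x² + y²; mirror symmetry z ↦ −z ⇒ only even powers of z.
Next, from the axis intercepts and sections: it crosses the y-axis at the gridline y = 0; one z-axis crossing is at z = 0; it crosses the x-axis at the gridline x = 0.
Finally, putting this together gives p.

x^2 + y^2 - z^2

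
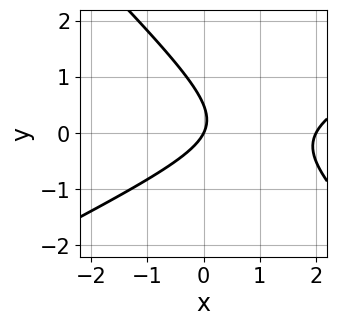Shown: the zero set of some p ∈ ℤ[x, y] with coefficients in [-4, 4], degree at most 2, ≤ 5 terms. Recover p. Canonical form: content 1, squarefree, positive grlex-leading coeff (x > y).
x^2 - x*y - 2*y^2 - 2*x + y

The degree is 2 — the shape is more complex than any degree-1 curve.
Observable constraints: among the integer gridlines, it crosses the x-axis at x ∈ {0, 2}; it crosses the y-axis at the gridline y = 0.
Fitting integer coefficients to these (and the overall shape) gives p.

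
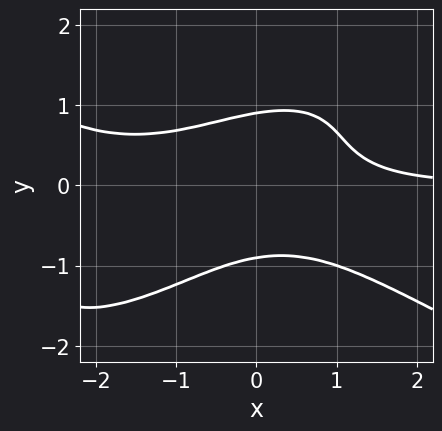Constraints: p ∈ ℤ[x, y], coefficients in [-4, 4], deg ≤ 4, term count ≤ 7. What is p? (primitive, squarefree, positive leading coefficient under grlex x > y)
x^3*y - 2*x*y^3 + 3*y^4 + 2*x^2*y - 2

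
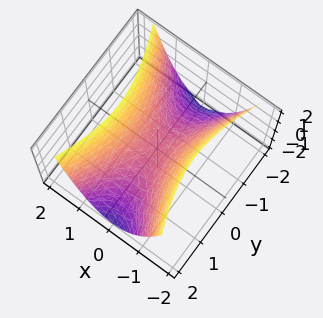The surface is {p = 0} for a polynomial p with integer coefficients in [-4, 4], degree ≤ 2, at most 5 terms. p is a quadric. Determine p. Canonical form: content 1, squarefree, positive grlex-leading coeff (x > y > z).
1. Degree: a saddle surface; a quadric, so deg p = 2.
2. Symmetries: it's symmetric under x → −x, forcing even powers of x; mirror symmetry y ↦ −y ⇒ only even powers of y.
3. Against the integer gridlines: it meets the x-axis at x = 0 (among the integer gridlines); it meets the z-axis at z = 0 (among the integer gridlines); it crosses the y-axis at the gridline y = 0.
4. These observations pin down the coefficients.

3*x^2 - y^2 - 2*z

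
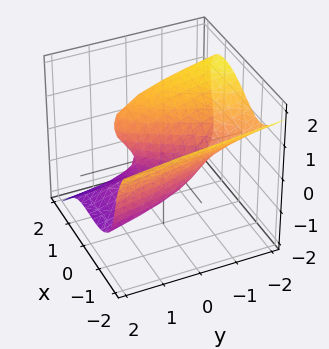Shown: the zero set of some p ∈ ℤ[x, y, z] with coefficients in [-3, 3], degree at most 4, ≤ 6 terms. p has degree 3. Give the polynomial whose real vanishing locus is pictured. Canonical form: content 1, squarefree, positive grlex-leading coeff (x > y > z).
First, degree: the shape is more complex than any degree-2 surface, so deg p = 3.
Then, observable constraints: one y-axis crossing is at y = 0; it crosses the z-axis at the gridline z = 0; one x-axis crossing is at x = 0.
Finally, fitting integer coefficients to these (and the overall shape) gives p.

2*x^3 + 2*z^3 - 2*x*z - 3*x + 2*y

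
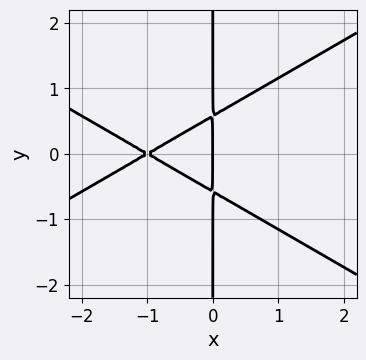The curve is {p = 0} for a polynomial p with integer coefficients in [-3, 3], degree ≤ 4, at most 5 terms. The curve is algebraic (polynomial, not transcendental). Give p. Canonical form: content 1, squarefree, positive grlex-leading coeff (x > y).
x^3 - 3*x*y^2 + 2*x^2 + x

(a) Degree: no degree-2 curve has this shape, so deg p = 3.
(b) Symmetries: the y ↦ −y reflection is a symmetry, so y appears only in even powers.
(c) Against the integer gridlines: the visible y-axis segment lies entirely on the curve; the x-axis gridline crossings are at x ∈ {-1, 0}.
(d) Putting this together gives p.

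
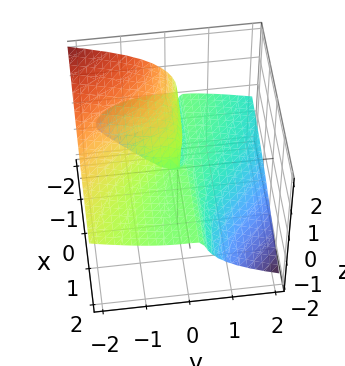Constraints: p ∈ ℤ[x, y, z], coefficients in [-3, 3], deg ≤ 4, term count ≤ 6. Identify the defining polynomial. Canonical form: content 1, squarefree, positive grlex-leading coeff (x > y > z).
3*x*y*z - y^3 - 2*y^2*z - 3*z^3 - x*z

Degree: no degree-2 surface has this shape, so deg p = 3.
From the axis intercepts and sections: one y-axis crossing is at y = 0; one z-axis crossing is at z = 0.
Together with the visible shape, these determine p as stated. Check: (-2, 0, 0) on the x-axis lies on the surface, and p(-2, 0, 0) = 0. ✓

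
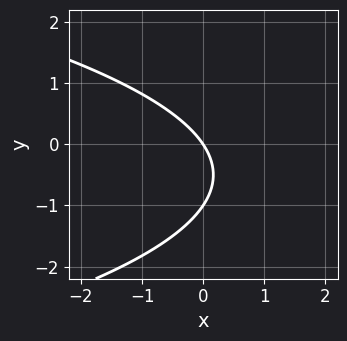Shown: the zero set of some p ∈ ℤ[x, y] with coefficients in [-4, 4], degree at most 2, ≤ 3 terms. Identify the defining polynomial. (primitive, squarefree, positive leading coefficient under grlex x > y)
First, deg p = 2.
Next, against the integer gridlines: among the integer gridlines, it crosses the y-axis at y ∈ {-1, 0}; it meets the x-axis at x = 0 (among the integer gridlines).
Finally, solving for integer coefficients yields p as stated.

2*y^2 + 3*x + 2*y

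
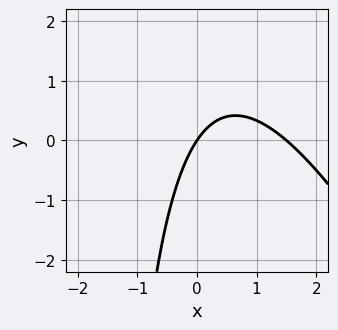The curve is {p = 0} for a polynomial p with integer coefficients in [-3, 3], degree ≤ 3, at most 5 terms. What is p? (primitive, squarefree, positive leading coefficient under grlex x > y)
2*x^2 + x*y - 3*x + 2*y

First, deg p = 2.
Then, from the axis intercepts and sections: one x-axis crossing is at x = 0; it crosses the y-axis at the gridline y = 0.
Finally, putting this together gives p.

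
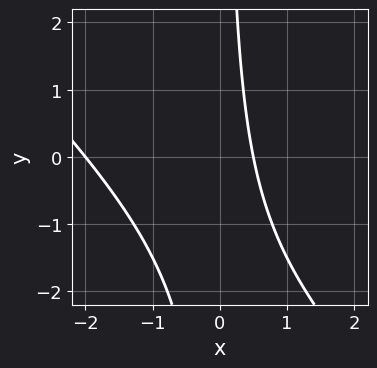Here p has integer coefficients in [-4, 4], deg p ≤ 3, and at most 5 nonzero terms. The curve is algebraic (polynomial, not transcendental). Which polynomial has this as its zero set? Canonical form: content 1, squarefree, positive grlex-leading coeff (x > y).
2*x^2 + 2*x*y + 3*x - 2

First, deg p = 2. No degree-1 curve has this shape.
Then, reading off the gridlines: no y-intercept at any integer in the box; it crosses the x-axis at the gridline x = -2.
Finally, together with the visible shape, these determine p as stated.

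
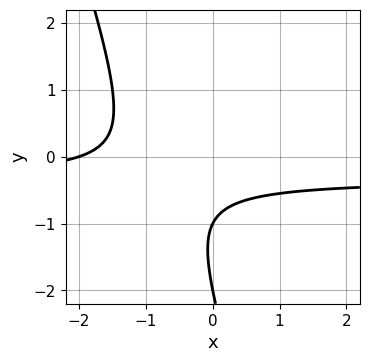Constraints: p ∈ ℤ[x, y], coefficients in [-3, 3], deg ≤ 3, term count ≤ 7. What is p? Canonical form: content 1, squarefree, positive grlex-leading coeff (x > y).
3*x*y + y^2 + x + 3*y + 2

1. deg p = 2. No degree-1 curve has this shape.
2. Reading off the gridlines: the y-axis gridline crossings are at y ∈ {-2, -1}; it meets the x-axis at x = -2 (among the integer gridlines).
3. Putting this together gives p.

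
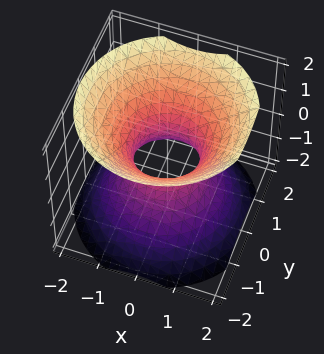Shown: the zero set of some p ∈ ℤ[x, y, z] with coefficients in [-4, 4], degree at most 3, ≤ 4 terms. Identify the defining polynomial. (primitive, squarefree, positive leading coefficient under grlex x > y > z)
3*x^2 + 3*y^2 - 3*z^2 - 2

1. Degree: one connected sheet with a waist; a quadric, so deg p = 2.
2. Symmetries: mirror symmetry z ↦ −z ⇒ only even powers of z; the surface is invariant under rotation about z: p = q(x² + y², z).
3. Checking where it meets the axes: a circular section at z = -1 has radius between 1 and 2; it misses every integer gridline on the z-axis.
4. Matching integer coefficients to the picture gives p.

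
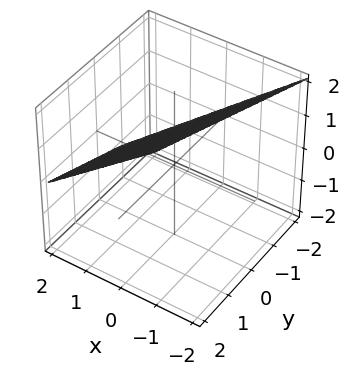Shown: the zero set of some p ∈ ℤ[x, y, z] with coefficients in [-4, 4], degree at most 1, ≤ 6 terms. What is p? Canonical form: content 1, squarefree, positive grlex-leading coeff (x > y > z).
2*x - y + 2*z - 2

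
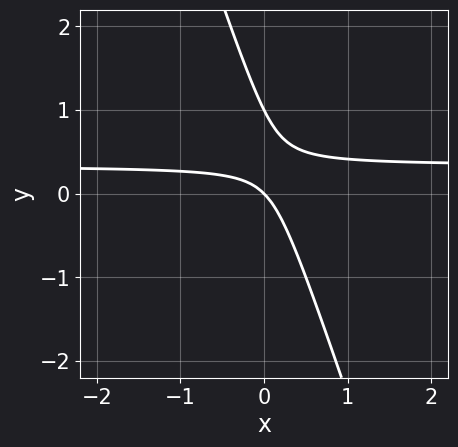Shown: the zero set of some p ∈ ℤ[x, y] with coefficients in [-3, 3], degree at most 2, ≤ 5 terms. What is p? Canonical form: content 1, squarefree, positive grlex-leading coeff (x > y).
3*x*y + y^2 - x - y

1. The degree is 2 — no degree-1 curve has this shape.
2. Reading off the gridlines: it crosses the x-axis at the gridline x = 0; among the integer gridlines, it crosses the y-axis at y ∈ {0, 1}.
3. Matching integer coefficients to the picture gives p.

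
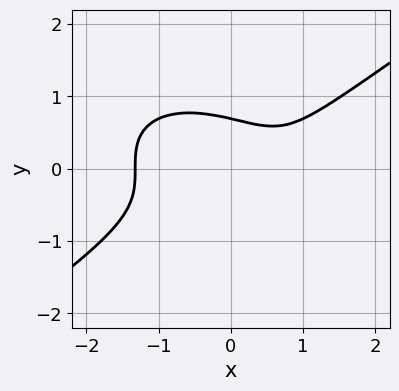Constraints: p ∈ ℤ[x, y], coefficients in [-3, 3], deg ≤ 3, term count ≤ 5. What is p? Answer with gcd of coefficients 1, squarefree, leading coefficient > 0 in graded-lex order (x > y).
1. deg p = 3.
2. The integer polynomial consistent with all of this is the stated p.

x^3 - 3*y^3 - x + 1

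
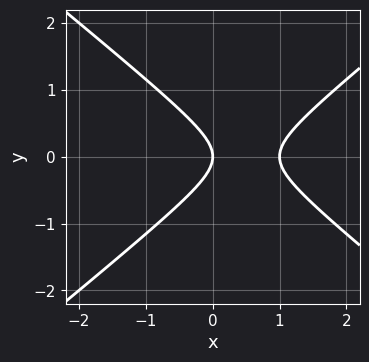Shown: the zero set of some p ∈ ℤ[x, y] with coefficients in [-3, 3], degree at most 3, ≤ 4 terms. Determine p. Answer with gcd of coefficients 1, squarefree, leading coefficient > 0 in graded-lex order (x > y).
(a) The degree is 2 — no degree-1 curve has this shape.
(b) Symmetries: it's symmetric under y → −y, forcing even powers of y.
(c) Observable constraints: the x-axis gridline crossings are at x ∈ {0, 1}; it meets the y-axis at y = 0 (among the integer gridlines).
(d) Assembling these constraints gives the stated polynomial.

2*x^2 - 3*y^2 - 2*x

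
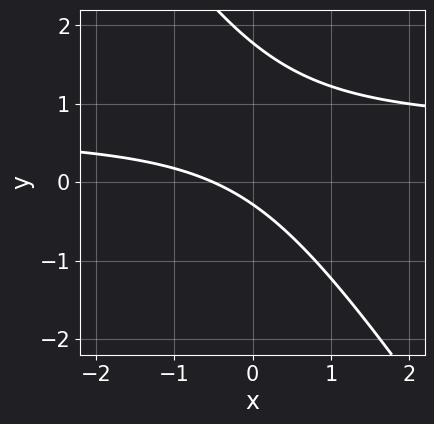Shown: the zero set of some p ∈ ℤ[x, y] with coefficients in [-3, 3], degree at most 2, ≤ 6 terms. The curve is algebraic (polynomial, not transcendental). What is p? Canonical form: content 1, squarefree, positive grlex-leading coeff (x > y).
(a) deg p = 2. A generic line meets the curve in up to 2 points.
(b) Putting this together gives p.

3*x*y + 2*y^2 - 2*x - 3*y - 1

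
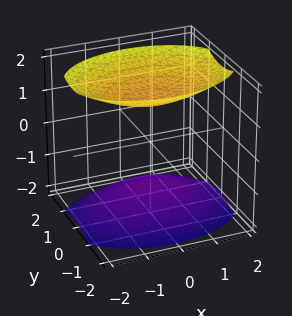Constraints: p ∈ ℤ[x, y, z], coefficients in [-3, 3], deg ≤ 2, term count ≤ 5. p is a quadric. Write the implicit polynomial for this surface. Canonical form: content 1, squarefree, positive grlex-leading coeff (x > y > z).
First, there are 2 components. Treating them together as one polynomial.
Next, deg p = 2. Two separate bowl-shaped sheets opening away from each other; a quadric.
Next, symmetries: the x ↦ −x reflection is a symmetry, so x appears only in even powers; the z ↦ −z reflection is a symmetry, so z appears only in even powers; the y ↦ −y reflection is a symmetry, so y appears only in even powers.
Next, observable constraints: the surface avoids every integer y-axis point in the box; no x-intercept at any integer in the box.
Finally, matching integer coefficients to the picture gives p.

x^2 + 2*y^2 - 2*z^2 + 3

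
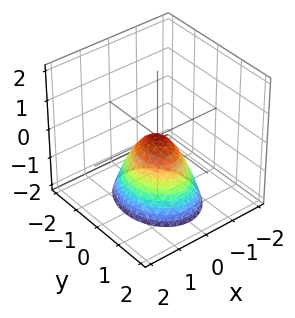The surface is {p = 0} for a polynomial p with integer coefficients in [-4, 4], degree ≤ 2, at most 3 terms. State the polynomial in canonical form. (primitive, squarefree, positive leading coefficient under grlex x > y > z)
3*x^2 + 2*y^2 + 2*z

Degree: a single bowl opening along one axis; a quadric, so deg p = 2.
Symmetries: mirror symmetry y ↦ −y ⇒ only even powers of y; it's symmetric under x → −x, forcing even powers of x.
From the axis intercepts and sections: one x-axis crossing is at x = 0; it crosses the z-axis at the gridline z = 0.
The integer polynomial consistent with all of this is the stated p.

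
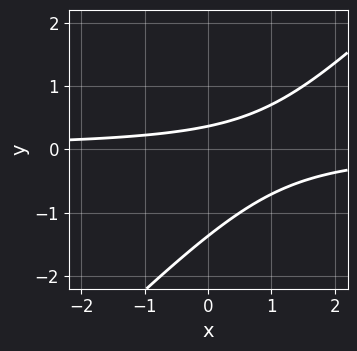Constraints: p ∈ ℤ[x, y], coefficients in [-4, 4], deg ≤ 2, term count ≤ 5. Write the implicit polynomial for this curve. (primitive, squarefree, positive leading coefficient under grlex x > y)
First, degree: a generic line meets the curve in up to 2 points, so deg p = 2.
Next, checking where it meets the axes: it misses every integer gridline on the x-axis.
Finally, the integer polynomial consistent with all of this is the stated p.

2*x*y - 2*y^2 - 2*y + 1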